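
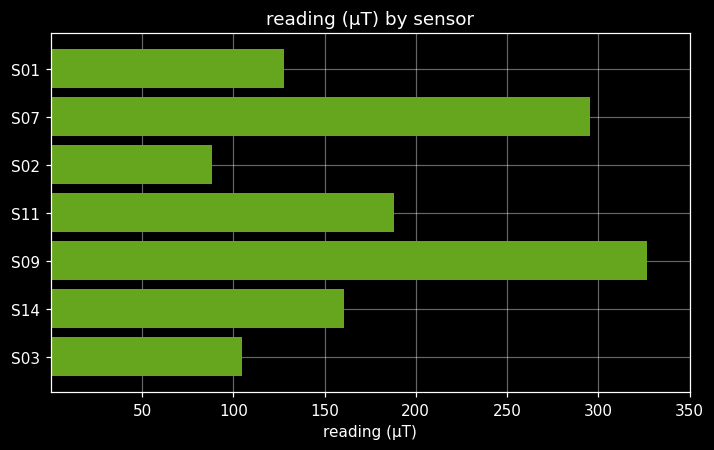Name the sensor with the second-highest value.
S07

Top 3: S09 ≈ 350, S07 ≈ 300, S11 ≈ 200.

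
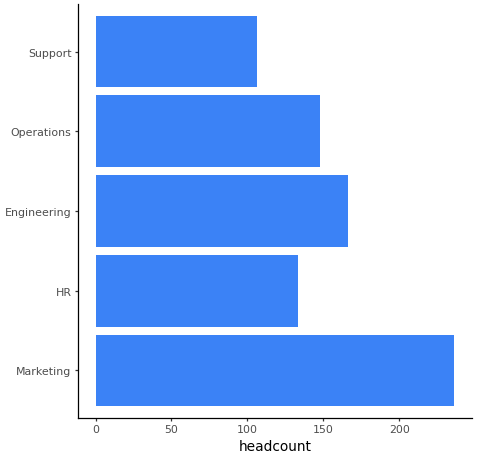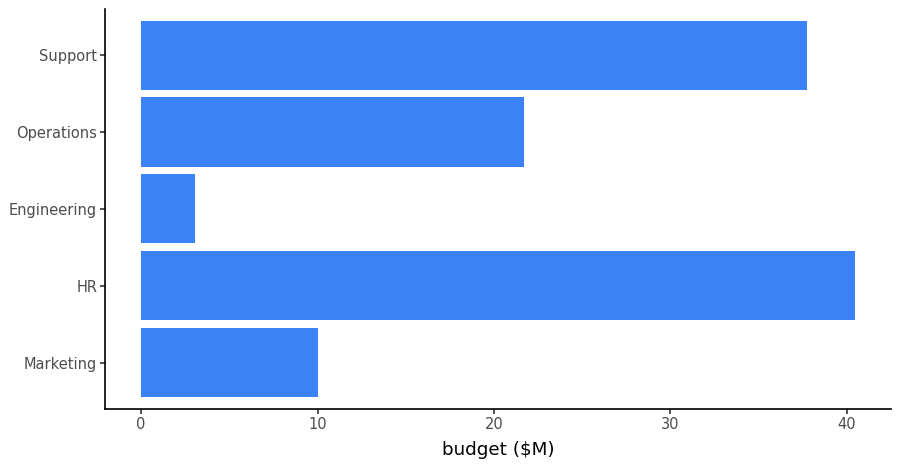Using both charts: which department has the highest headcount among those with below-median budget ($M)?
Chart 2 median budget ($M) ≈ 20; below-median departments: Marketing, Engineering. Among those, Marketing has the highest headcount (≈ 225).

Marketing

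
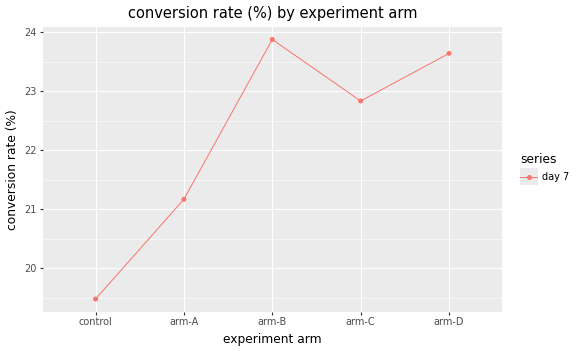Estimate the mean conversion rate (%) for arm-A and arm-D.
(21.0 + 23.5) / 2 ≈ 22.25.

≈ 22.25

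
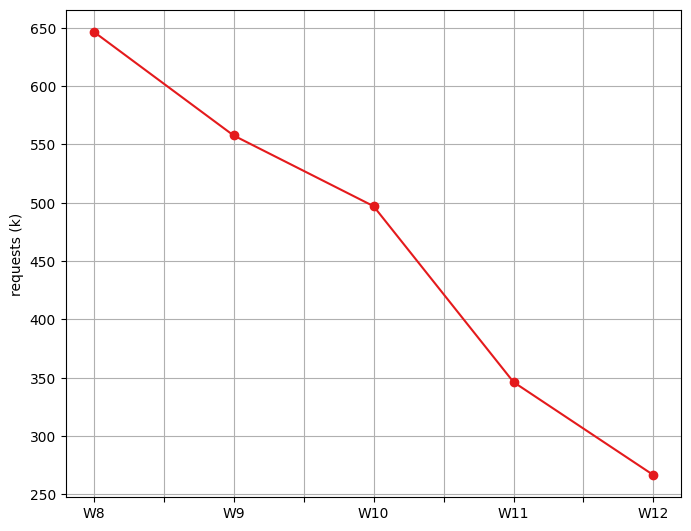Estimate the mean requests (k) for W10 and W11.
(500 + 350) / 2 ≈ 425.

≈ 425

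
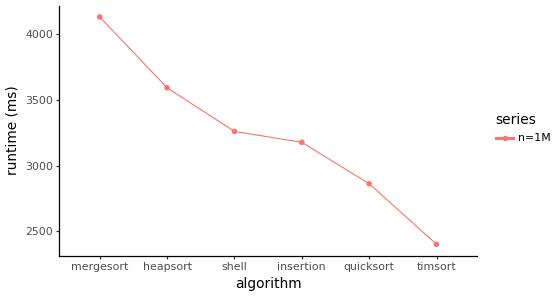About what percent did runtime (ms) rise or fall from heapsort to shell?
heapsort ≈ 3600, shell ≈ 3200; (3200 − 3600) / 3600 ≈ -11.1%.

≈ -11.1%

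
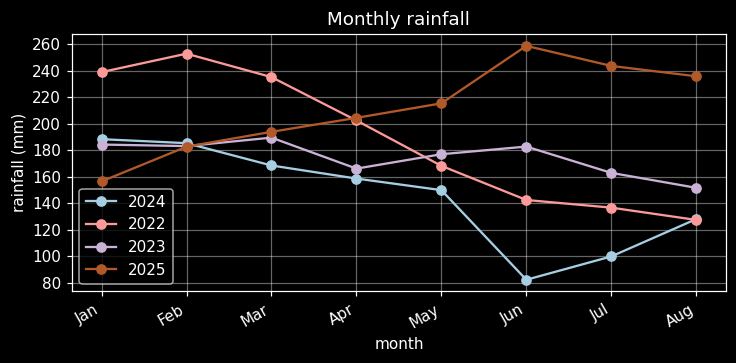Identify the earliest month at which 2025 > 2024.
Feb: 2025 ≈ 180 vs 2024 ≈ 180 (not yet); Mar: 2025 ≈ 200 vs 2024 ≈ 160 (first crossover).

Mar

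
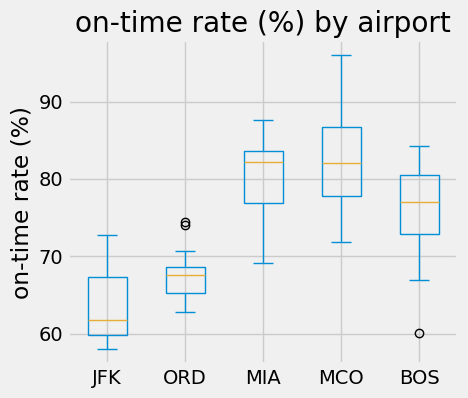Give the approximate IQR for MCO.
Q3 ≈ 86, Q1 ≈ 78; IQR ≈ 8.

≈ 8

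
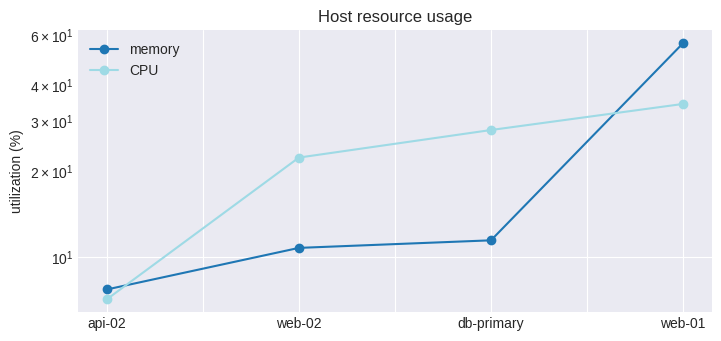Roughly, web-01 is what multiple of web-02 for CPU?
≈ 1.75×

web-01 ≈ 35, web-02 ≈ 20; 35/20 ≈ 1.75.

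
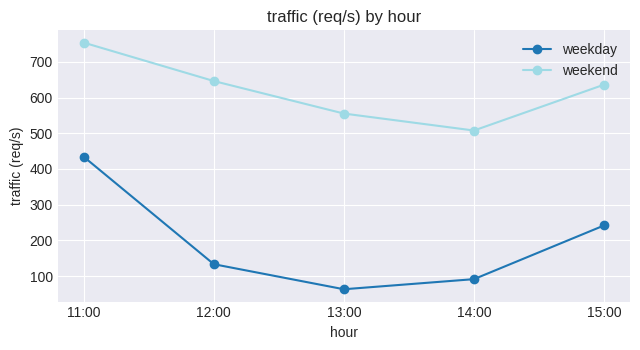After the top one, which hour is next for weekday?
Top 3 for weekday: 11:00 ≈ 400, 15:00 ≈ 200, 12:00 ≈ 100.

15:00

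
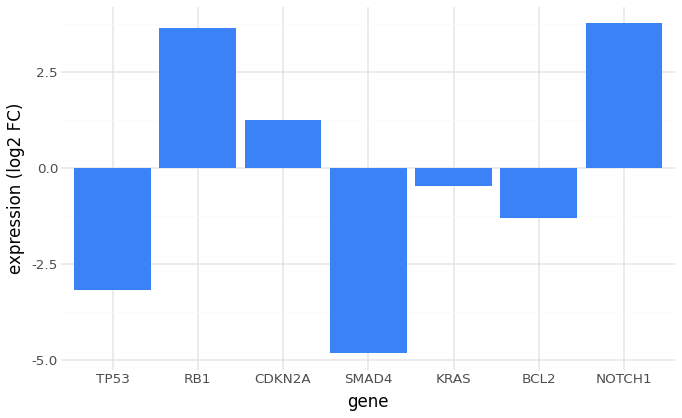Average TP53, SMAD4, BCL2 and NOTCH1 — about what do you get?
(-3 + -5 + -1 + 4) / 4 ≈ -1.

≈ -1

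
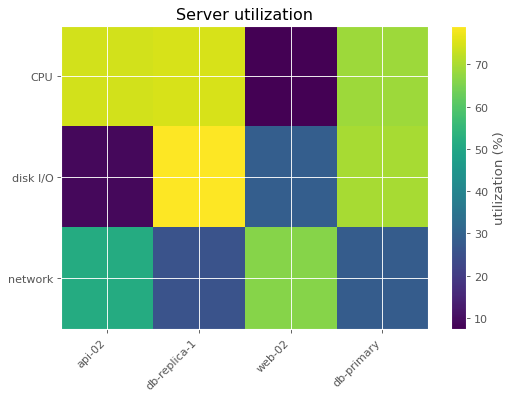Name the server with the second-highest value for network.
api-02

Top 3 for network: web-02 ≈ 70, api-02 ≈ 50, db-primary ≈ 30.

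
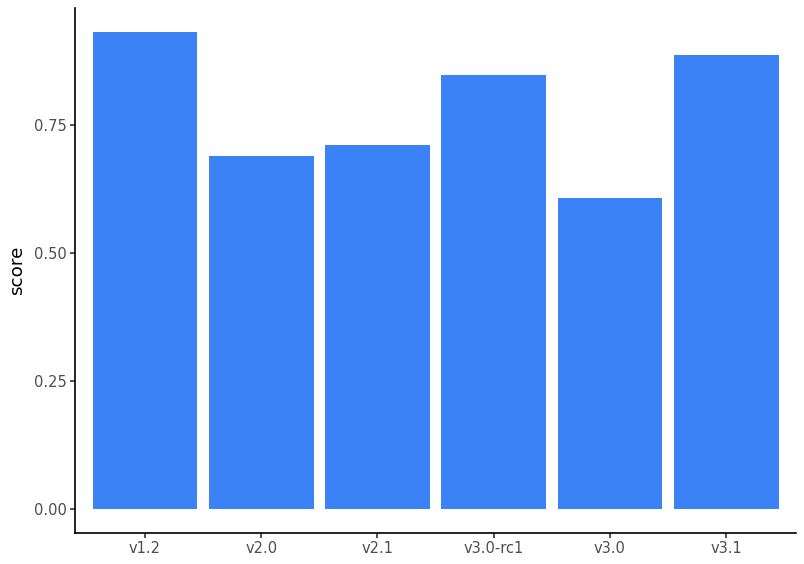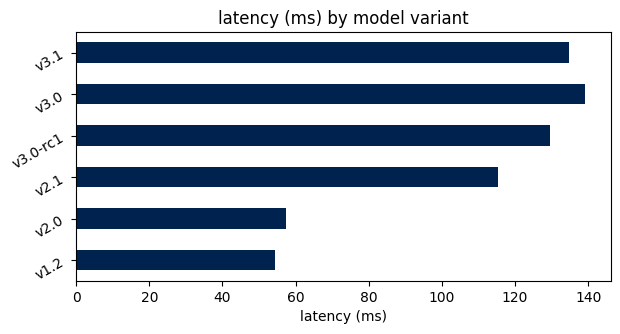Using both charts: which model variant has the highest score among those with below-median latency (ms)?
v1.2

Chart 2 median latency (ms) ≈ 120; below-median model variants: v1.2, v2.0, v2.1. Among those, v1.2 has the highest score (≈ 0.9).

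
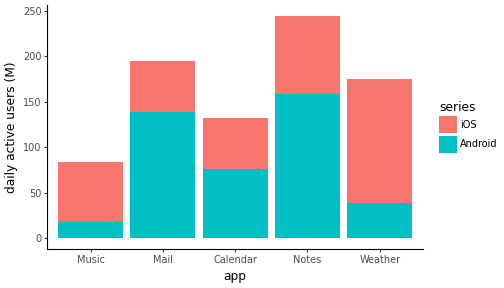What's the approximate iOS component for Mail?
≈ 50

iOS top ≈ 200, bottom ≈ 150; segment ≈ 50.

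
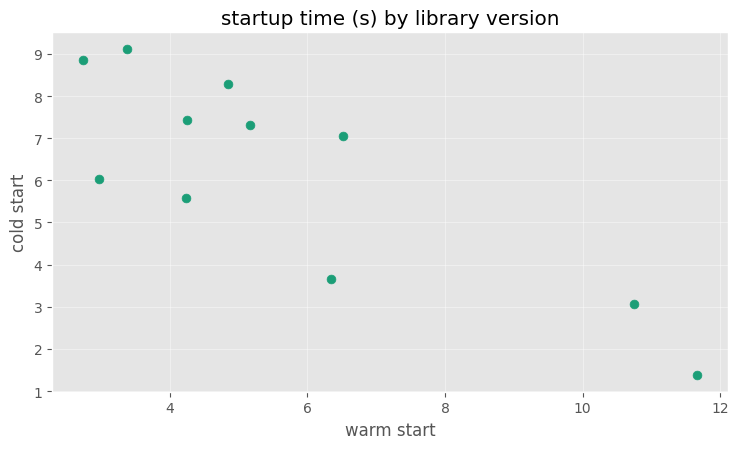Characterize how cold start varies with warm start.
negative, strong

Points are negatively correlated; strong (|r| ≈ 0.8).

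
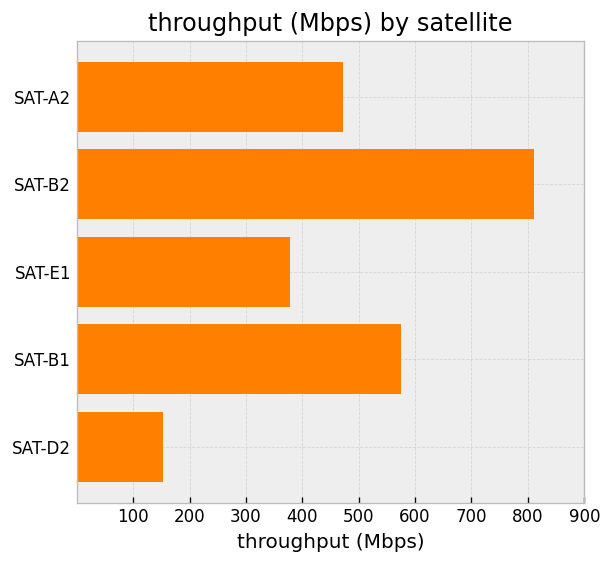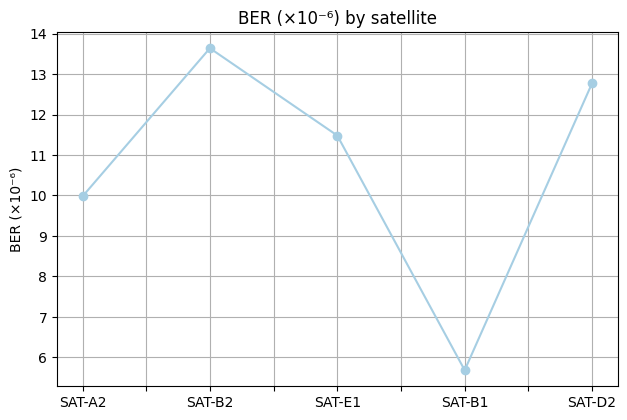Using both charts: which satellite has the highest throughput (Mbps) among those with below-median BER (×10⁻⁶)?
SAT-B1

Chart 2 median BER (×10⁻⁶) ≈ 12; below-median satellites: SAT-A2, SAT-B1. Among those, SAT-B1 has the highest throughput (Mbps) (≈ 600).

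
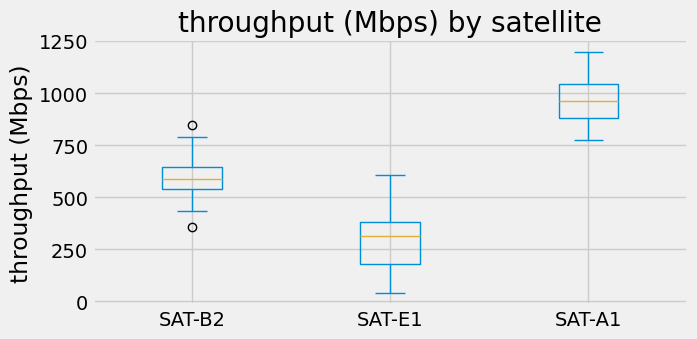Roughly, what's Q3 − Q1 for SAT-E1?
≈ 200

Q3 ≈ 400, Q1 ≈ 200; IQR ≈ 200.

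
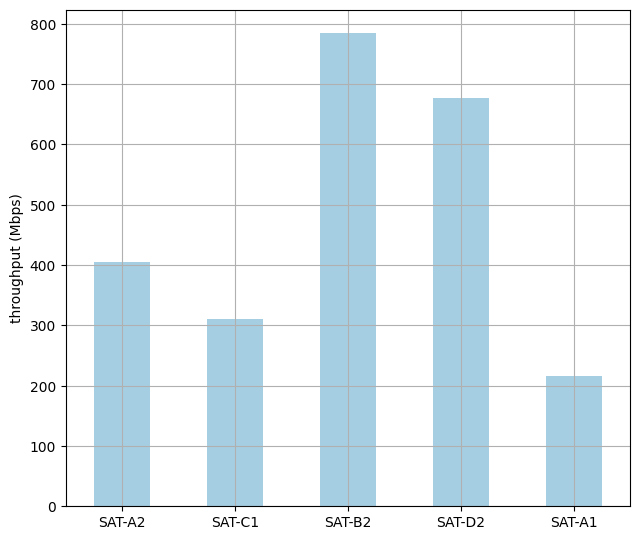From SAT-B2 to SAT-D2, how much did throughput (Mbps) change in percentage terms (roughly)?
≈ -12.5%

SAT-B2 ≈ 800, SAT-D2 ≈ 700; (700 − 800) / 800 ≈ -12.5%.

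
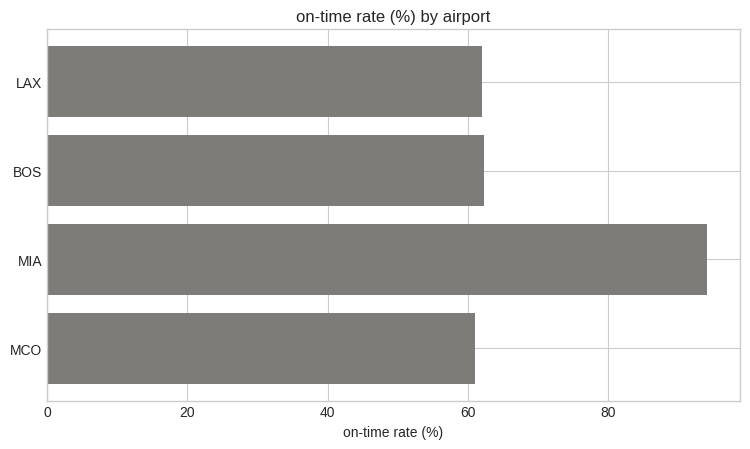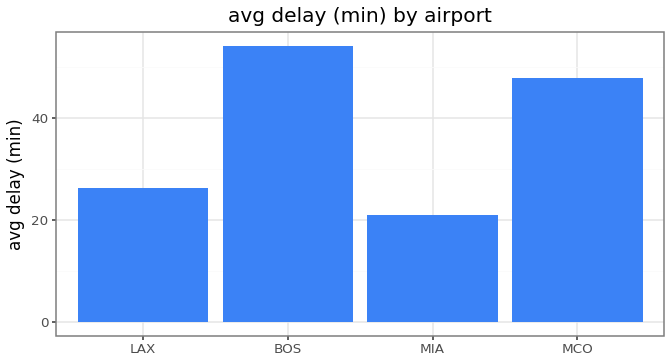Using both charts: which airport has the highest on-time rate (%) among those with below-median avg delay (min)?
Chart 2 median avg delay (min) ≈ 35; below-median airports: LAX, MIA. Among those, MIA has the highest on-time rate (%) (≈ 90).

MIA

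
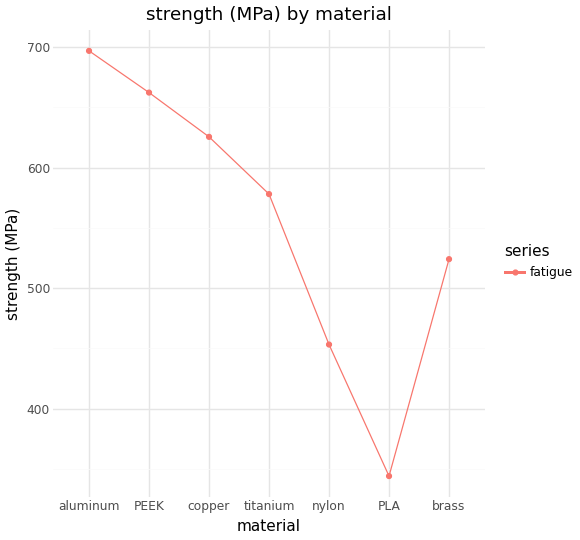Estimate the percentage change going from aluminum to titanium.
aluminum ≈ 700, titanium ≈ 600; (600 − 700) / 700 ≈ -14.3%.

≈ -14.3%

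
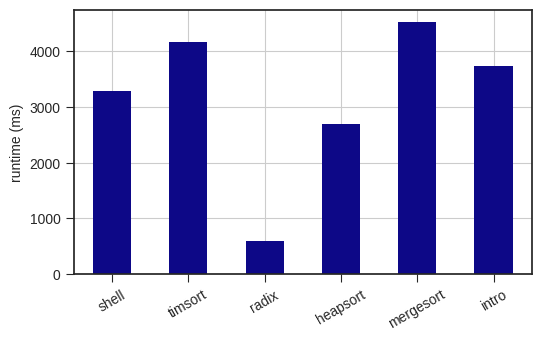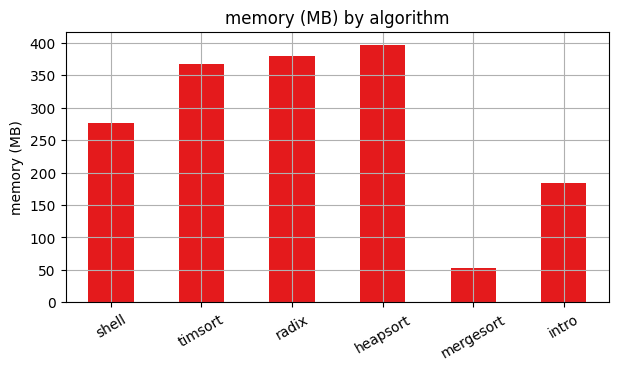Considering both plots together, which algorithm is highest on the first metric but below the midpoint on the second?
Chart 2 median memory (MB) ≈ 300; below-median algorithms: shell, mergesort, intro. Among those, mergesort has the highest runtime (ms) (≈ 4500).

mergesort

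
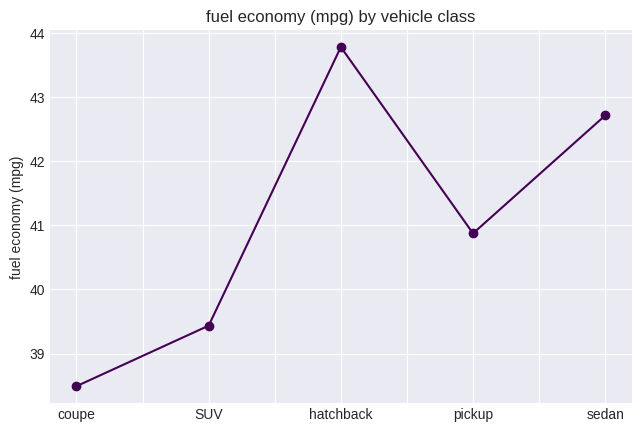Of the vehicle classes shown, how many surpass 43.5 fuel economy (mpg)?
1

Above 43.5: hatchback.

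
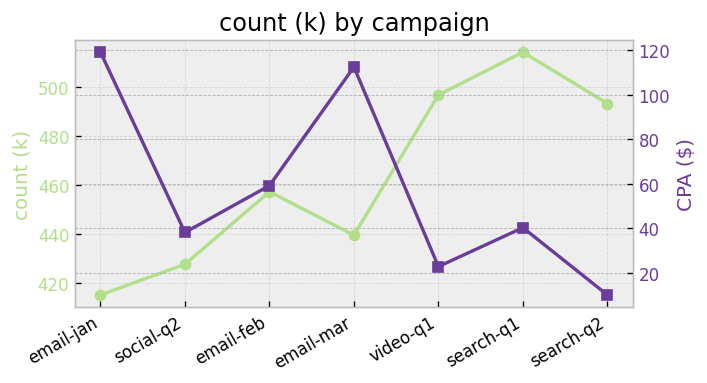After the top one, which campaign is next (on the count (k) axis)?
Top 3 (on the count (k) axis): search-q1 ≈ 510, video-q1 ≈ 500, search-q2 ≈ 490.

video-q1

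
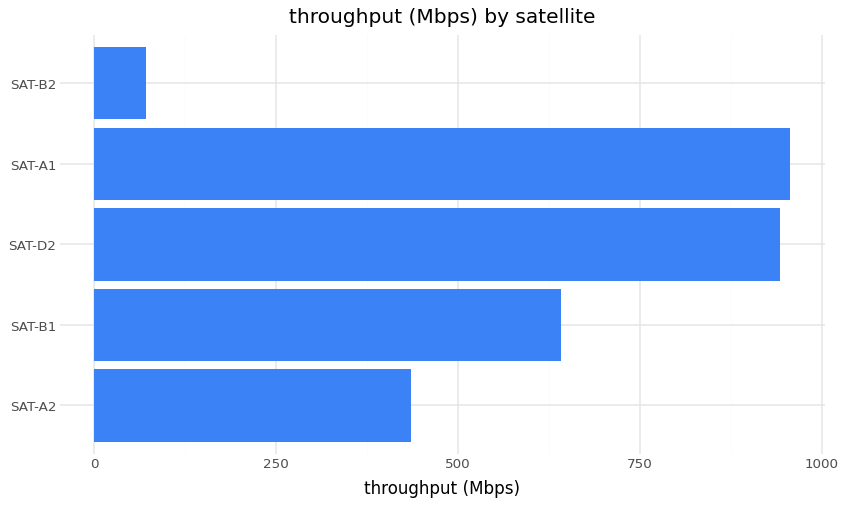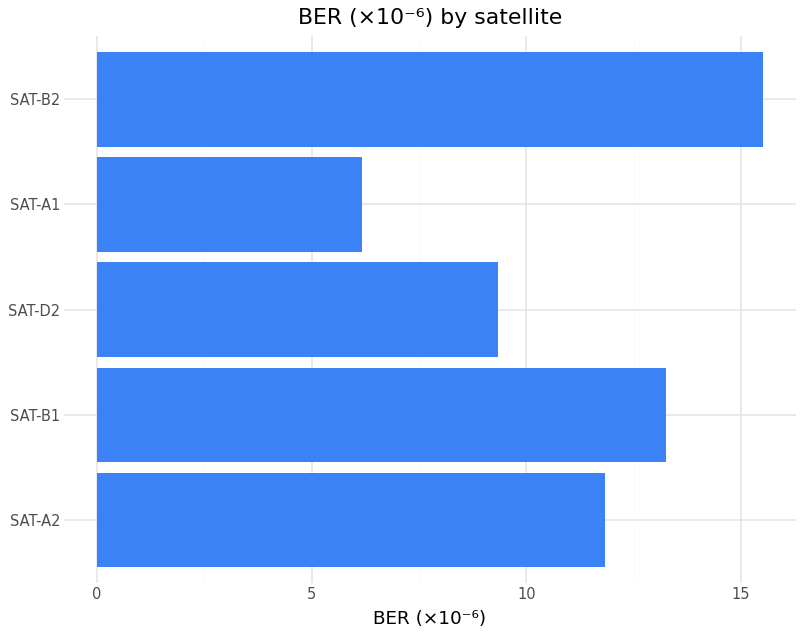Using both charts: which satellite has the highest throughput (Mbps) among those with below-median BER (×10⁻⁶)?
Chart 2 median BER (×10⁻⁶) ≈ 12; below-median satellites: SAT-D2, SAT-A1. Among those, SAT-A1 has the highest throughput (Mbps) (≈ 1000).

SAT-A1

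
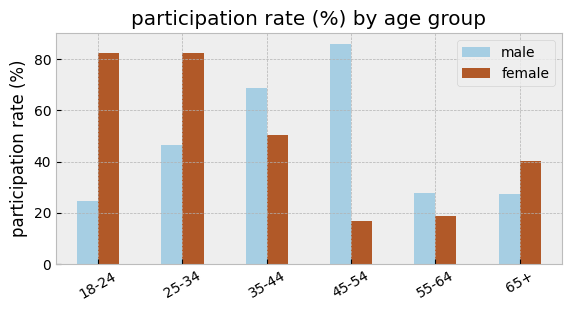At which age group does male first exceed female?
35-44

25-34: male ≈ 50 vs female ≈ 80 (not yet); 35-44: male ≈ 70 vs female ≈ 50 (first crossover).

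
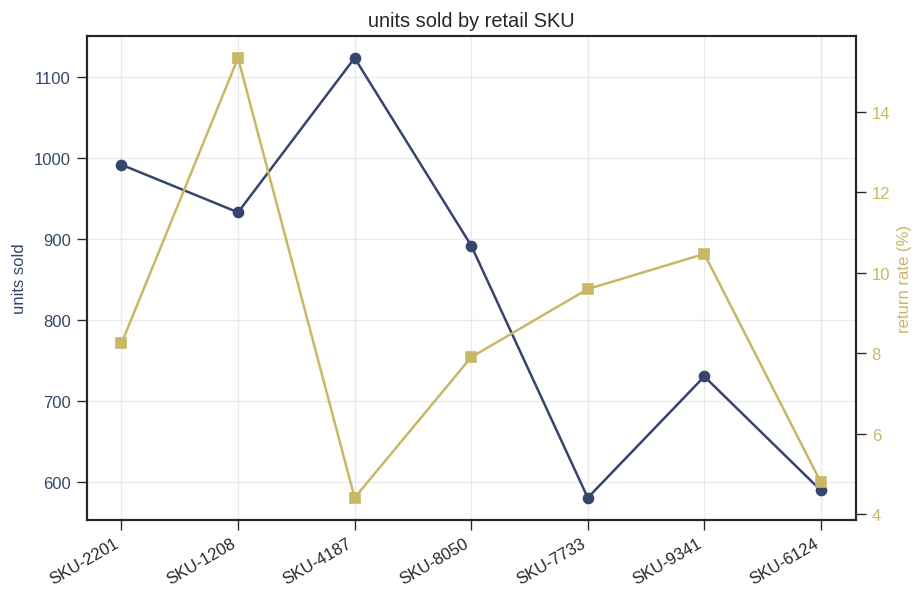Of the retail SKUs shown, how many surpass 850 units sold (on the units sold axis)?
4

Above 850: SKU-2201, SKU-1208, SKU-4187, SKU-8050.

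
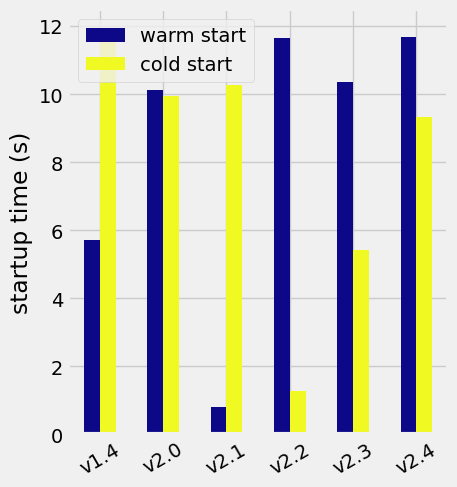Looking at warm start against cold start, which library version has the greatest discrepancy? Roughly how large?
v2.2: warm start ≈ 12, cold start ≈ 1 → gap ≈ 11. Next-largest (v2.1) is only ≈ 9.

v2.2, ≈ 11 s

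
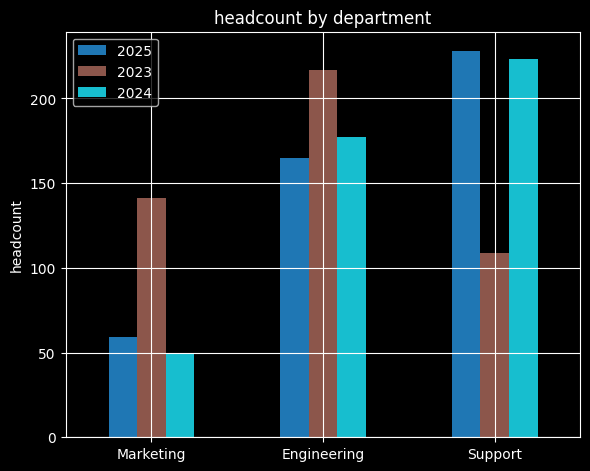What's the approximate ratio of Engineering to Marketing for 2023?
≈ 1.57×

Engineering ≈ 220, Marketing ≈ 140; 220/140 ≈ 1.57.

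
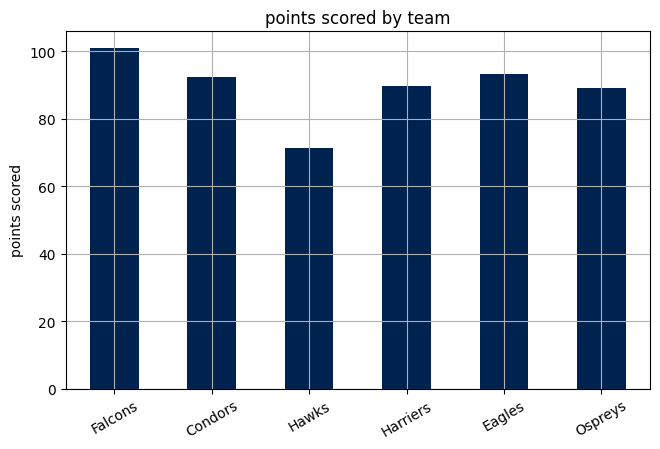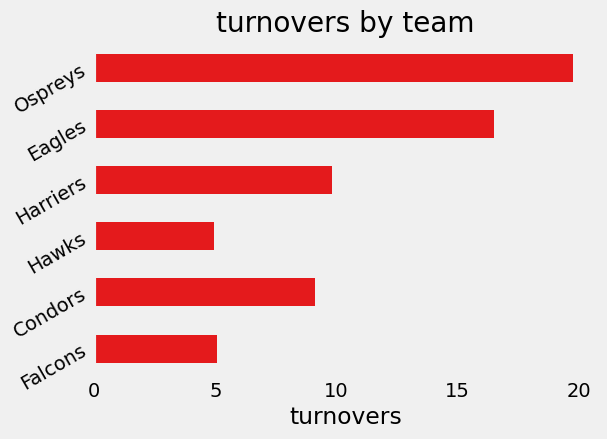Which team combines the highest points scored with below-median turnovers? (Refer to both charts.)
Falcons

Chart 2 median turnovers ≈ 10; below-median teams: Falcons, Condors, Hawks. Among those, Falcons has the highest points scored (≈ 100).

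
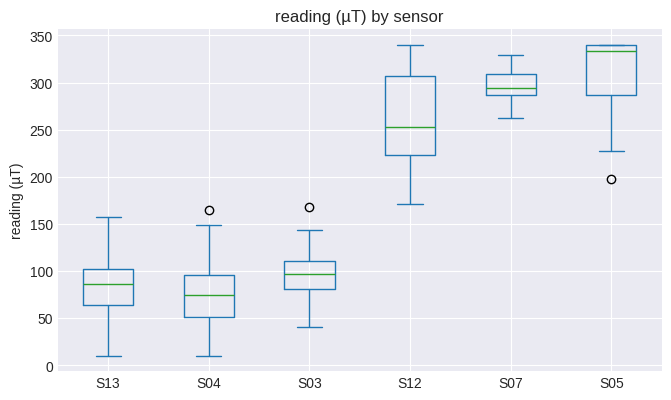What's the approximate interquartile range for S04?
≈ 50

Q3 ≈ 100, Q1 ≈ 50; IQR ≈ 50.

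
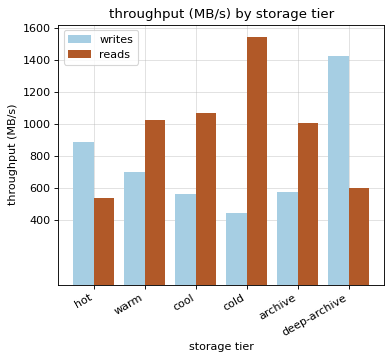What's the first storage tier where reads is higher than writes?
warm

hot: reads ≈ 600 vs writes ≈ 800 (not yet); warm: reads ≈ 1000 vs writes ≈ 800 (first crossover).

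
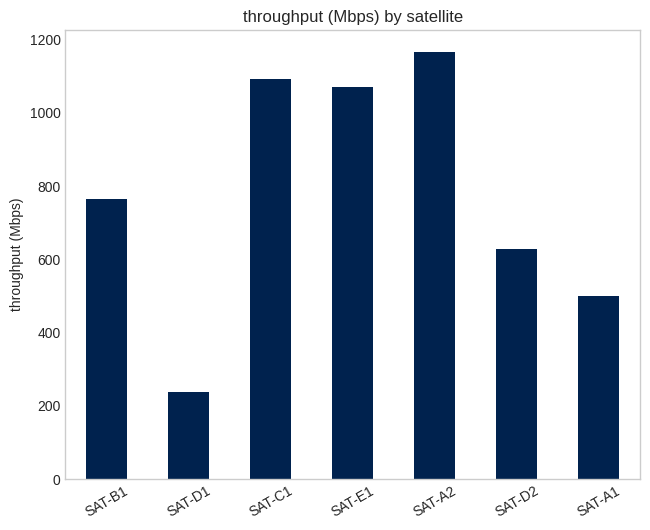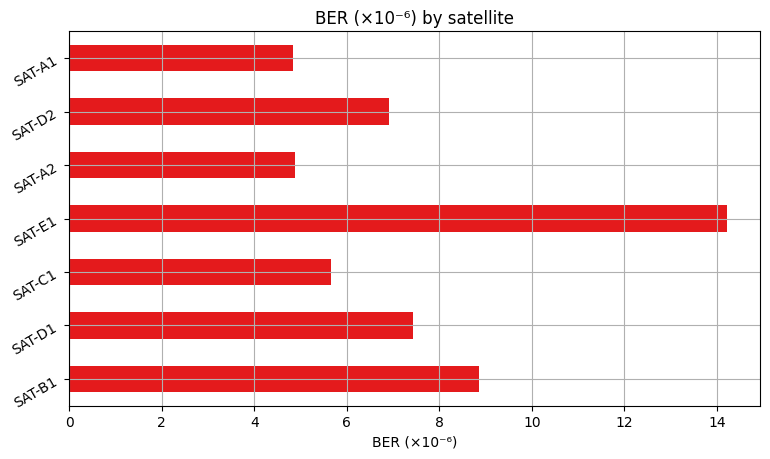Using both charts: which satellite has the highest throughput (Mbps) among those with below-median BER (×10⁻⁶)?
SAT-A2

Chart 2 median BER (×10⁻⁶) ≈ 6; below-median satellites: SAT-C1, SAT-A2, SAT-A1. Among those, SAT-A2 has the highest throughput (Mbps) (≈ 1200).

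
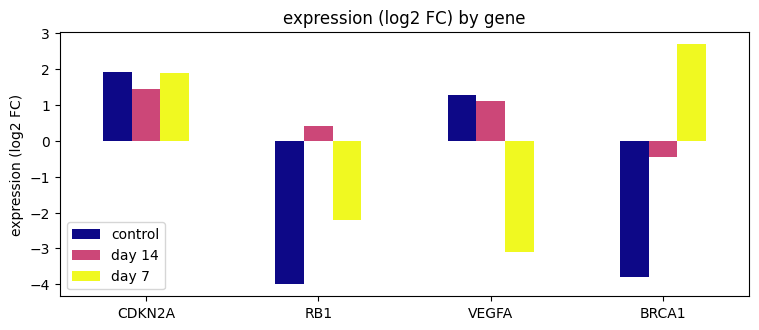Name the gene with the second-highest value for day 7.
Top 3 for day 7: BRCA1 ≈ 3, CDKN2A ≈ 2, RB1 ≈ -2.

CDKN2A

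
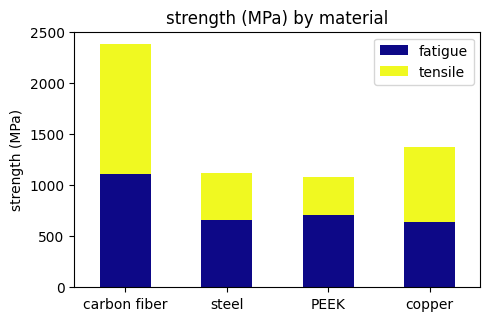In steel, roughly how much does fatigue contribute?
≈ 600

fatigue top ≈ 600, bottom ≈ 0; segment ≈ 600.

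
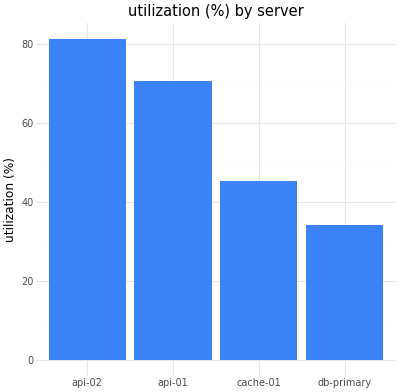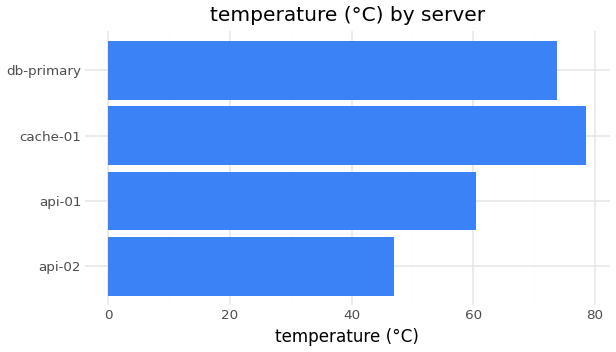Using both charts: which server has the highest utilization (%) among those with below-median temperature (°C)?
Chart 2 median temperature (°C) ≈ 70; below-median servers: api-02, api-01. Among those, api-02 has the highest utilization (%) (≈ 80).

api-02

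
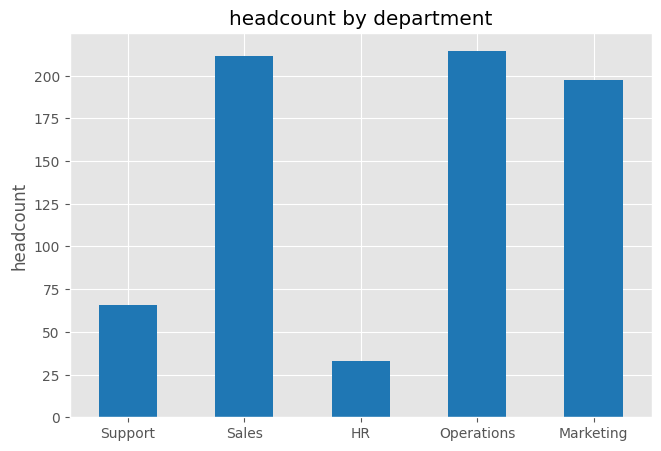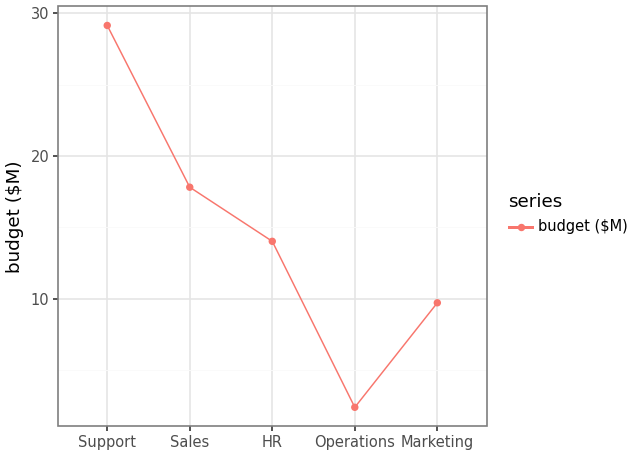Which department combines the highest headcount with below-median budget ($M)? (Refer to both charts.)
Operations

Chart 2 median budget ($M) ≈ 15; below-median departments: Operations, Marketing. Among those, Operations has the highest headcount (≈ 220).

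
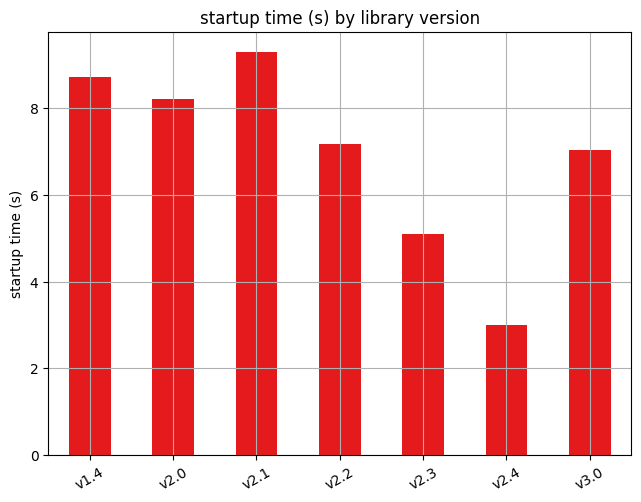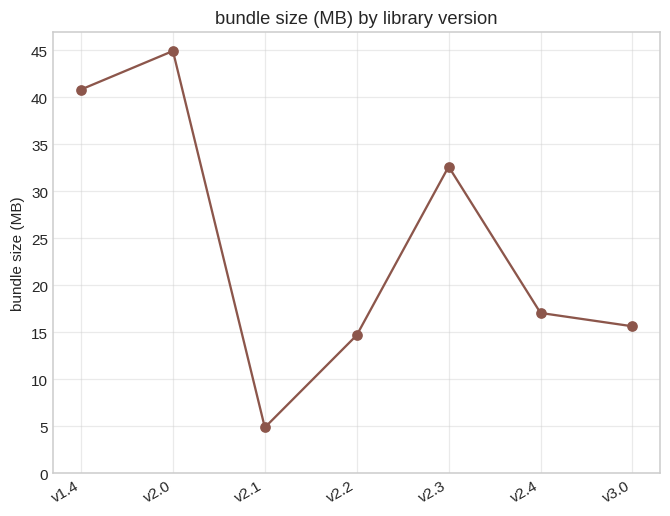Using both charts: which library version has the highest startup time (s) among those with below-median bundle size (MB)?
v2.1

Chart 2 median bundle size (MB) ≈ 15; below-median library versions: v2.1, v2.2, v3.0. Among those, v2.1 has the highest startup time (s) (≈ 9).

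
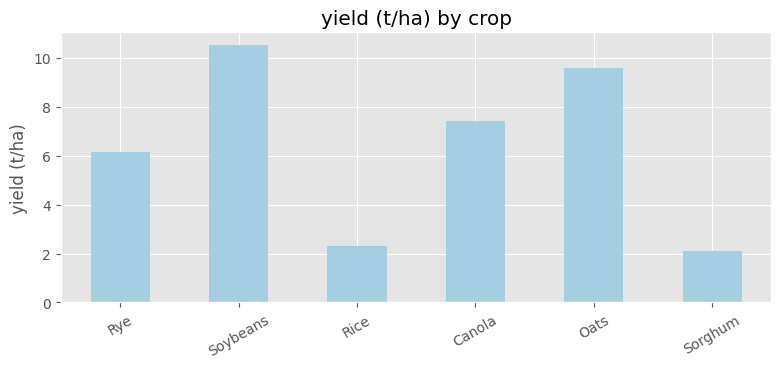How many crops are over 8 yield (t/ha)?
Above 8: Soybeans, Oats.

2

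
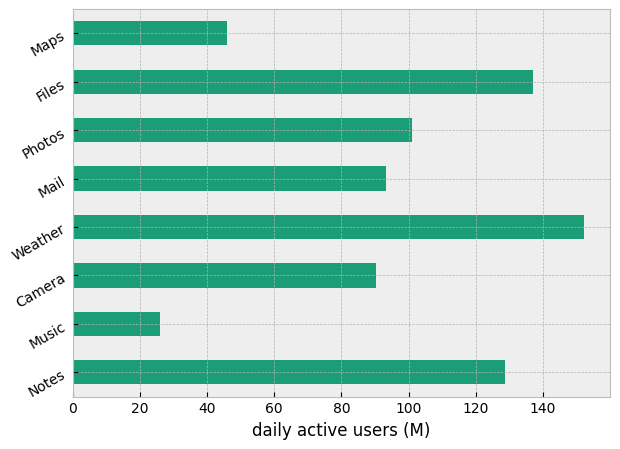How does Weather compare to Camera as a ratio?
≈ 1.6×

Weather ≈ 160, Camera ≈ 100; 160/100 ≈ 1.6.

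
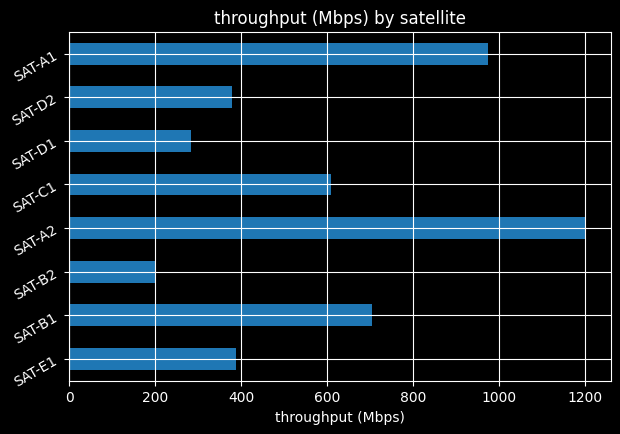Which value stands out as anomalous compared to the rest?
SAT-A2

SAT-A2 ≈ 1200; the rest sit between ≈ 200 and ≈ 1000.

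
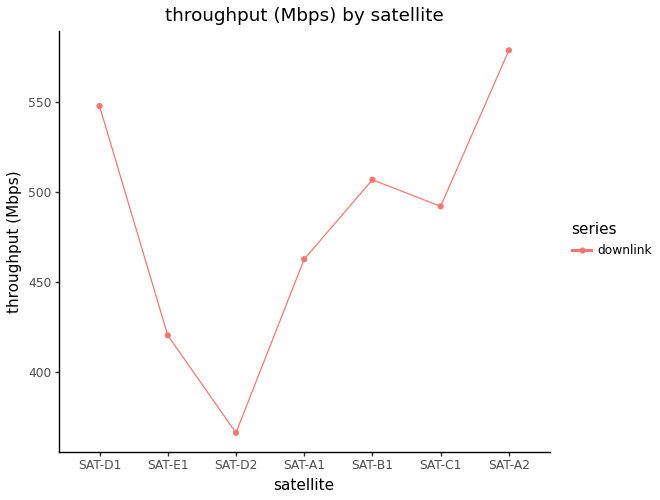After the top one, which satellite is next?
SAT-D1

Top 3: SAT-A2 ≈ 580, SAT-D1 ≈ 540, SAT-B1 ≈ 500.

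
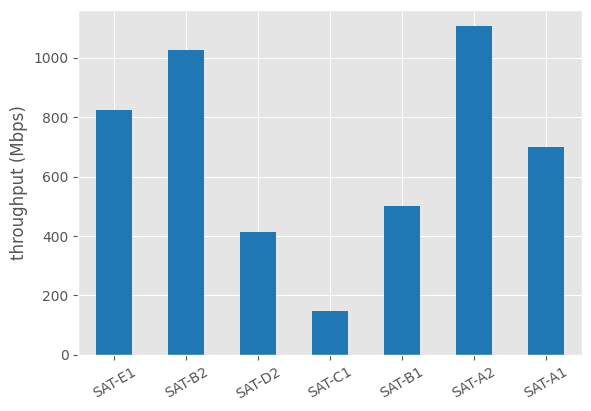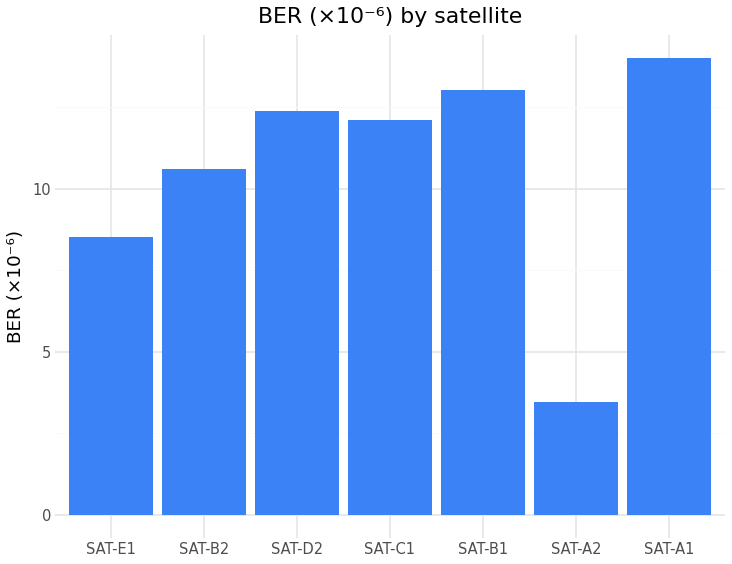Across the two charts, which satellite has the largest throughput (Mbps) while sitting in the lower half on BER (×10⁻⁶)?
SAT-A2

Chart 2 median BER (×10⁻⁶) ≈ 12; below-median satellites: SAT-E1, SAT-B2, SAT-A2. Among those, SAT-A2 has the highest throughput (Mbps) (≈ 1200).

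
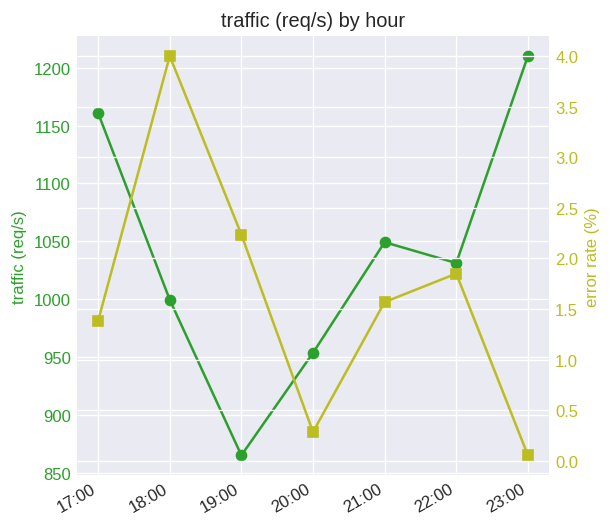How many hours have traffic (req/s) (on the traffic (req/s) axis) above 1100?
Above 1100: 17:00, 23:00.

2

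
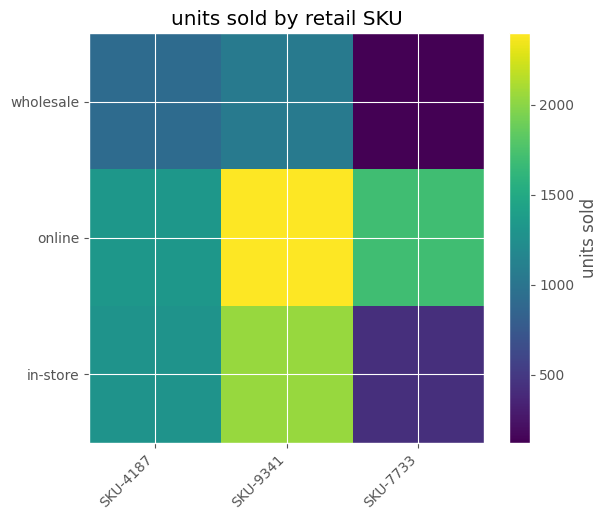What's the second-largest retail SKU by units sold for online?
SKU-7733

Top 3 for online: SKU-9341 ≈ 2400, SKU-7733 ≈ 1600, SKU-4187 ≈ 1400.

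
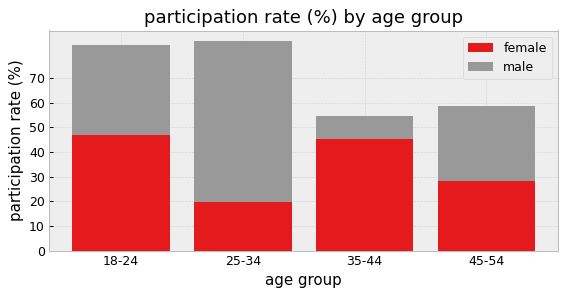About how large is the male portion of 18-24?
≈ 30

male top ≈ 80, bottom ≈ 50; segment ≈ 30.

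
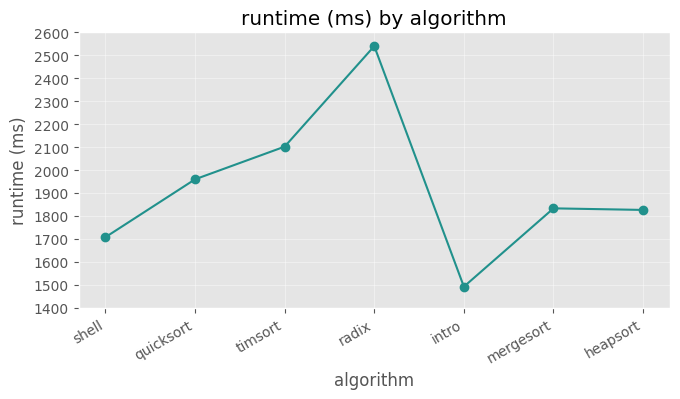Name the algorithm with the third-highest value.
quicksort

Top 4: radix ≈ 2500, timsort ≈ 2100, quicksort ≈ 2000, mergesort ≈ 1800.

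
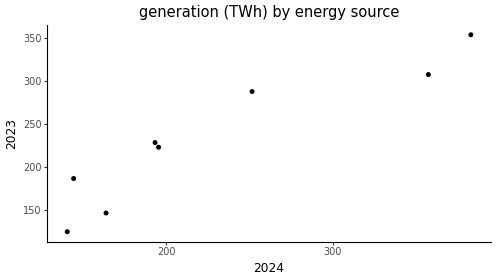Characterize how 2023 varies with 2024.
positive, strong

Points are positively correlated; strong (|r| ≈ 0.9).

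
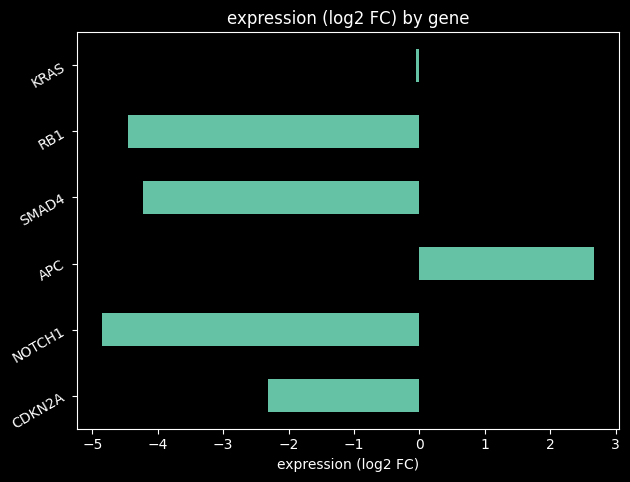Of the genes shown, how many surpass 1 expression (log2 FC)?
Above 1: APC.

1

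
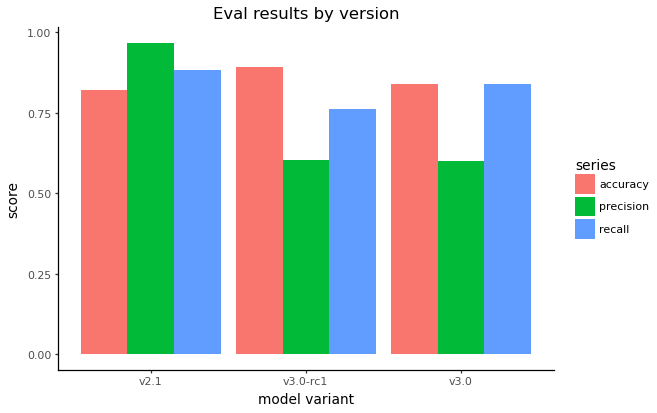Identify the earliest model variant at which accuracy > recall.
v2.1: accuracy ≈ 0.8 vs recall ≈ 0.9 (not yet); v3.0-rc1: accuracy ≈ 0.9 vs recall ≈ 0.8 (first crossover).

v3.0-rc1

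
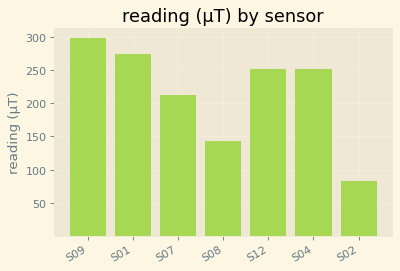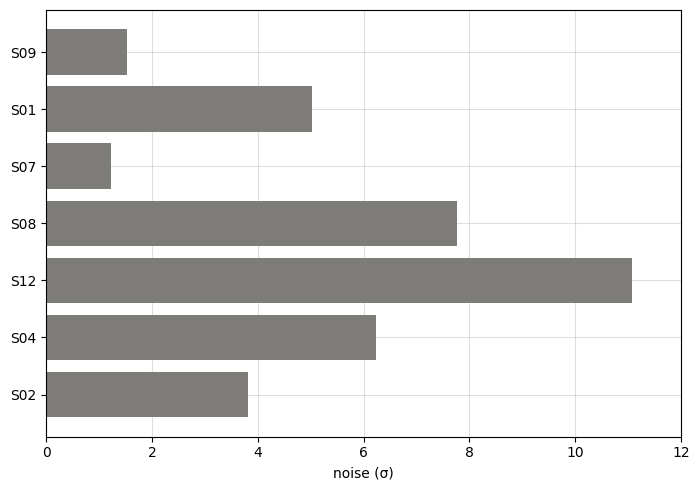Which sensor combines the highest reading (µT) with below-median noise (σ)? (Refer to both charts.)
Chart 2 median noise (σ) ≈ 6; below-median sensors: S09, S07, S02. Among those, S09 has the highest reading (µT) (≈ 300).

S09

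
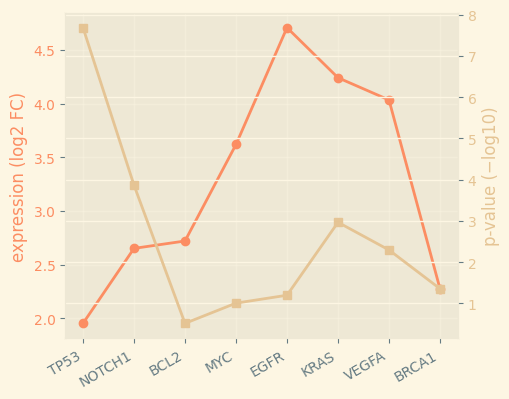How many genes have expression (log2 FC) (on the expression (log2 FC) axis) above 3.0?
4

Above 3.0: MYC, EGFR, KRAS, VEGFA.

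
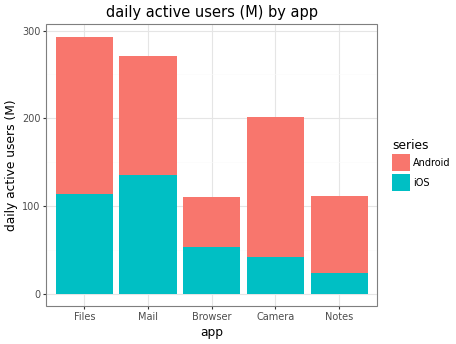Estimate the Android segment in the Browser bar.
Android top ≈ 100, bottom ≈ 50; segment ≈ 50.

≈ 50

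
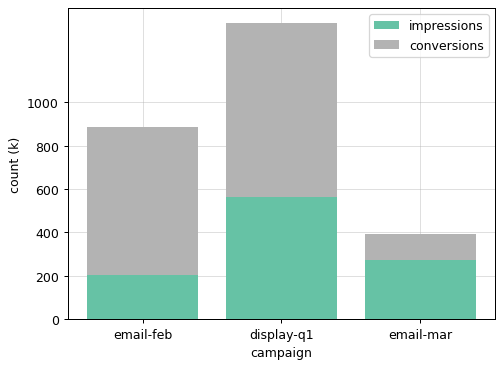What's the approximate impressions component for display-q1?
≈ 600

impressions top ≈ 600, bottom ≈ 0; segment ≈ 600.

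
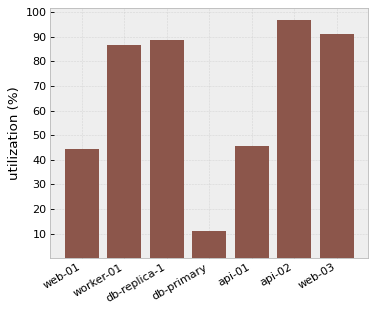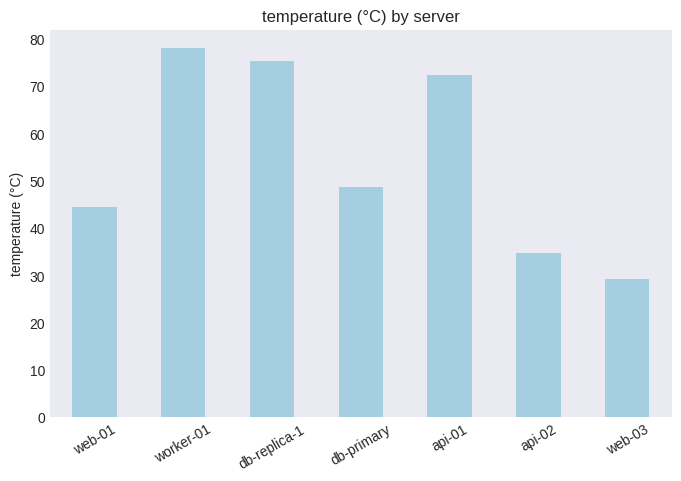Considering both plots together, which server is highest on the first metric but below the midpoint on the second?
Chart 2 median temperature (°C) ≈ 50; below-median servers: web-01, api-02, web-03. Among those, api-02 has the highest utilization (%) (≈ 100).

api-02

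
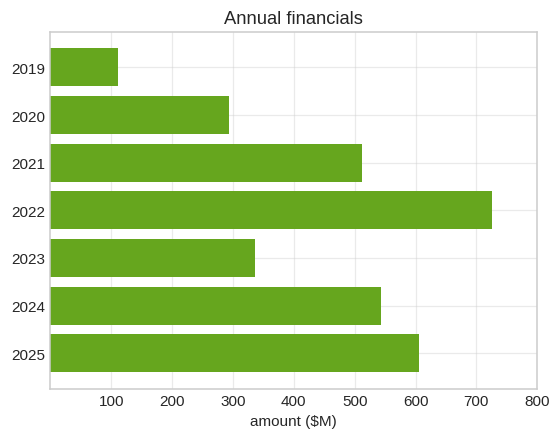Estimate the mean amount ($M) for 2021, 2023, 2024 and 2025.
(500 + 300 + 500 + 600) / 4 ≈ 475.

≈ 475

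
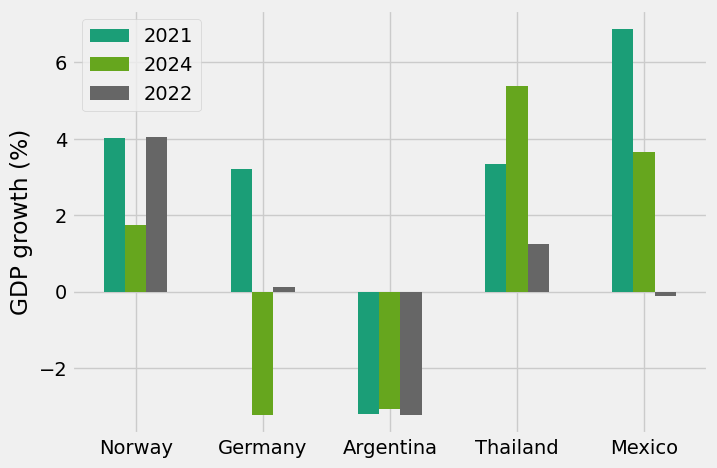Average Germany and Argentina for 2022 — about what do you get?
≈ -2

(0 + -3) / 2 ≈ -2.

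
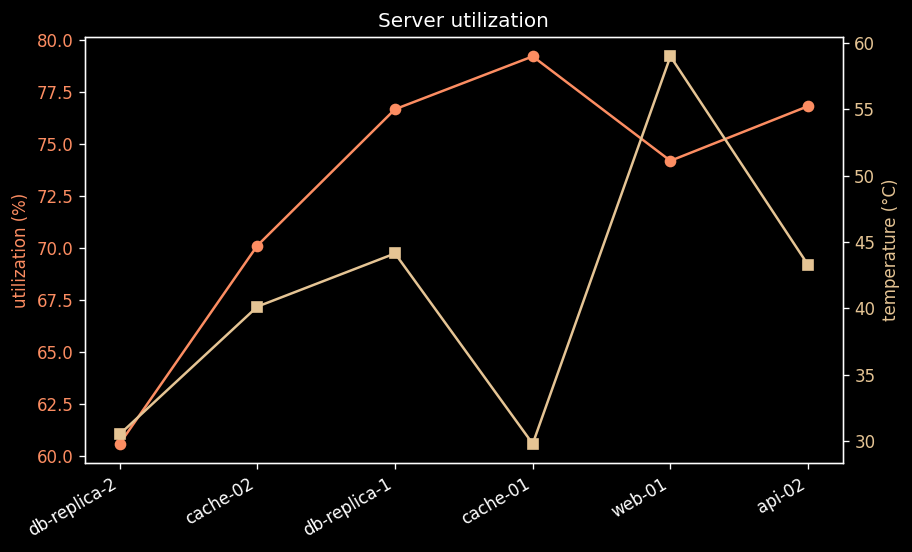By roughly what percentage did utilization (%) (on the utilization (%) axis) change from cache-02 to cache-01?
≈ +14.3%

cache-02 ≈ 70, cache-01 ≈ 80; (80 − 70) / 70 ≈ +14.3%.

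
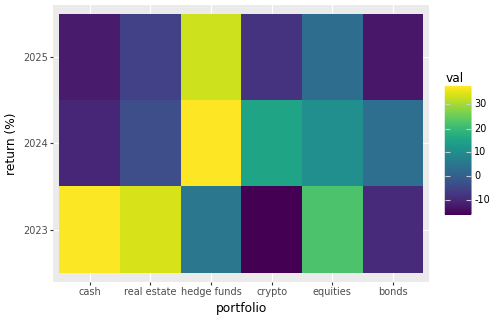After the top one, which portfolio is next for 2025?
equities

Top 3 for 2025: hedge funds ≈ 35, equities ≈ 5, real estate ≈ -5.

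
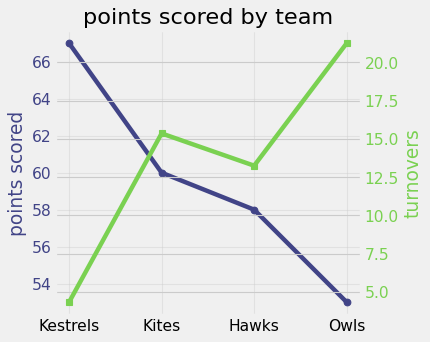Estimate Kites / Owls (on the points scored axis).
Kites ≈ 60, Owls ≈ 52; 60/52 ≈ 1.15.

≈ 1.15×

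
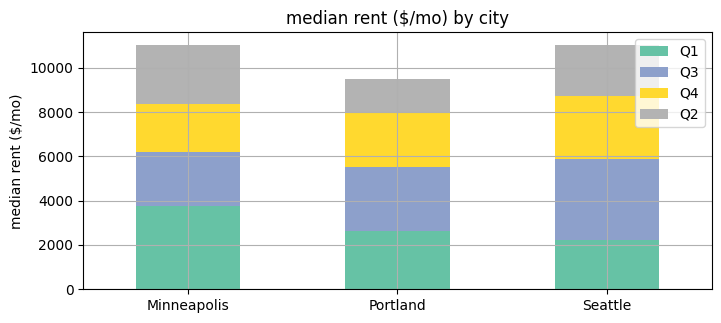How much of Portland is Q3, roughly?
Q3 top ≈ 6000, bottom ≈ 3000; segment ≈ 3000.

≈ 3000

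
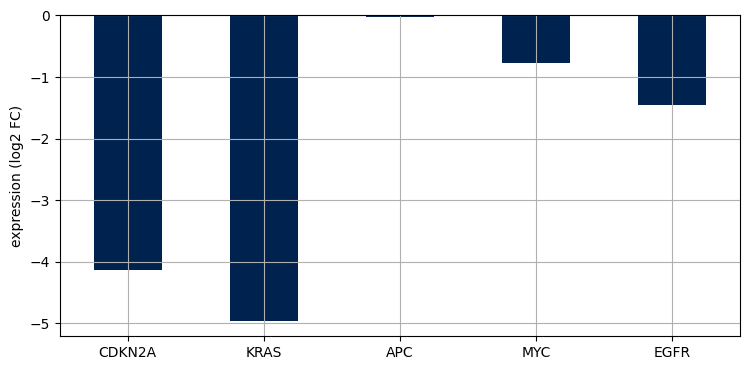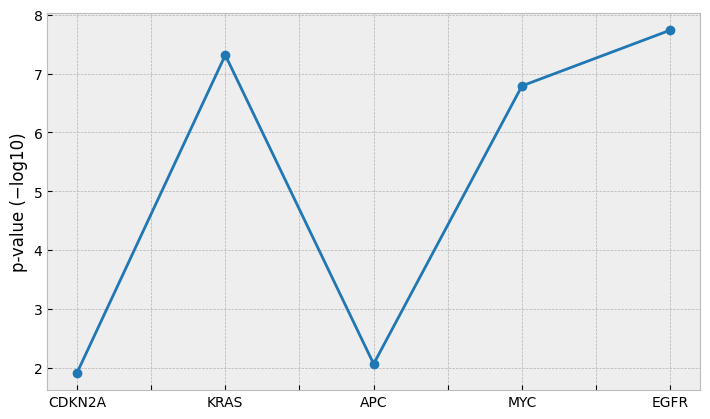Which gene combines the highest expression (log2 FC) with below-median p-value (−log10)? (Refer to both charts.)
Chart 2 median p-value (−log10) ≈ 7; below-median genes: CDKN2A, APC. Among those, APC has the highest expression (log2 FC) (≈ 0).

APC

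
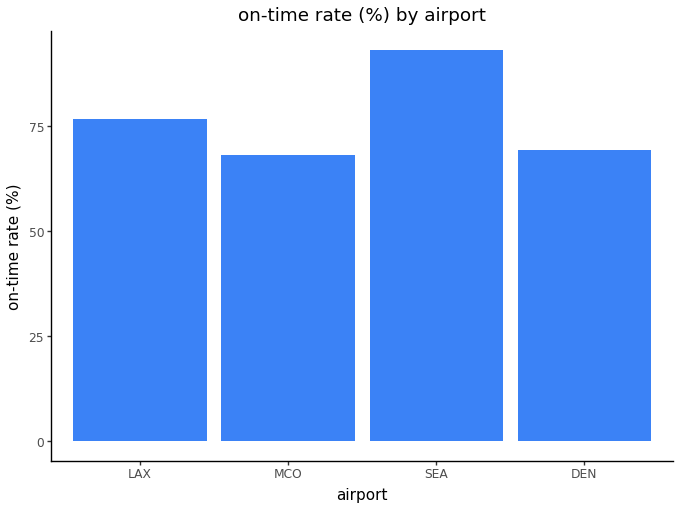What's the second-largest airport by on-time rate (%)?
Top 3: SEA ≈ 90, LAX ≈ 80, DEN ≈ 70.

LAX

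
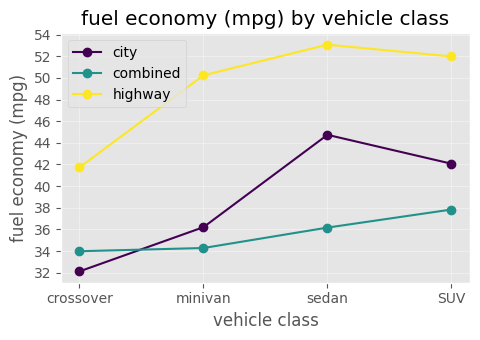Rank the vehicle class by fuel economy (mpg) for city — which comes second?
Top 3 for city: sedan ≈ 44, SUV ≈ 42, minivan ≈ 36.

SUV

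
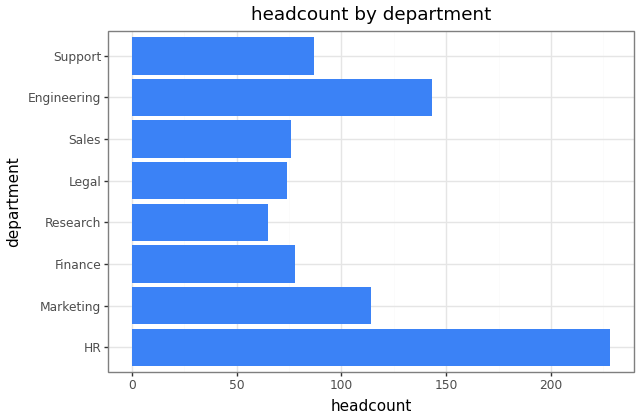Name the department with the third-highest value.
Top 4: HR ≈ 220, Engineering ≈ 140, Marketing ≈ 120, Support ≈ 80.

Marketing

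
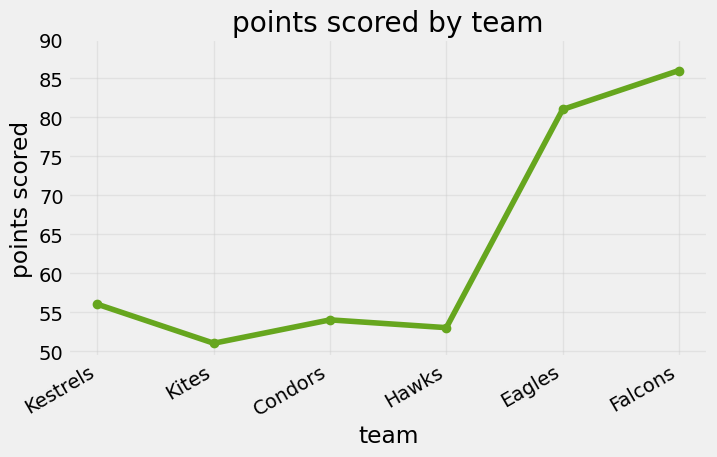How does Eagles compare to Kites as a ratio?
Eagles ≈ 80, Kites ≈ 50; 80/50 ≈ 1.6.

≈ 1.6×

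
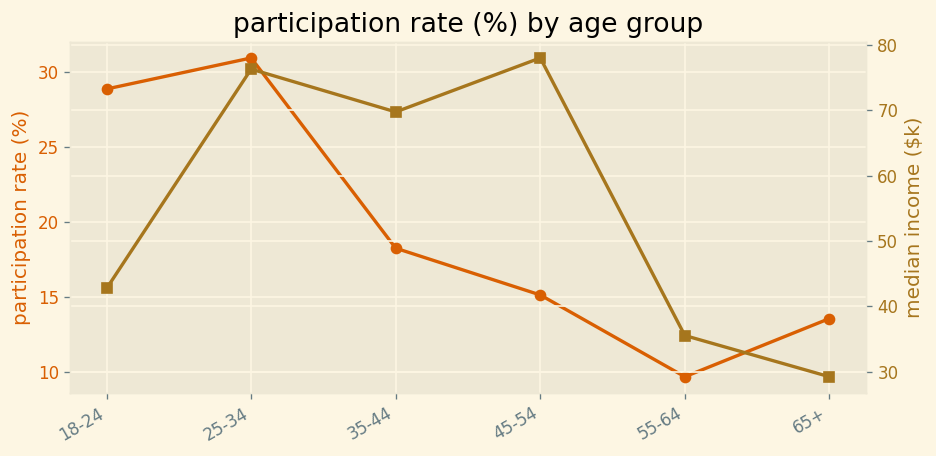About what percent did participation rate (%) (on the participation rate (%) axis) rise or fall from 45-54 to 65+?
45-54 ≈ 16, 65+ ≈ 14; (14 − 16) / 16 ≈ -12.5%.

≈ -12.5%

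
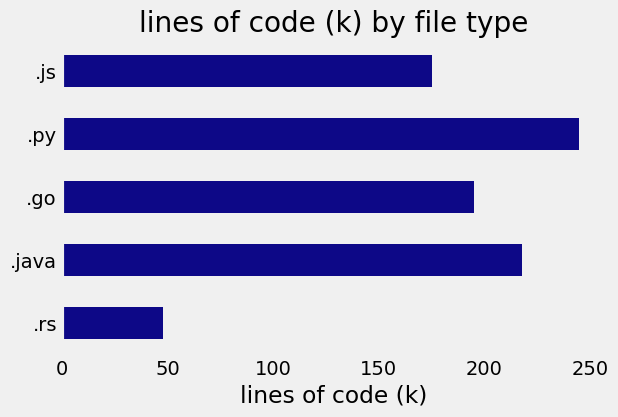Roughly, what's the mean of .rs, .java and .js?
≈ 150

(50 + 225 + 175) / 3 ≈ 150.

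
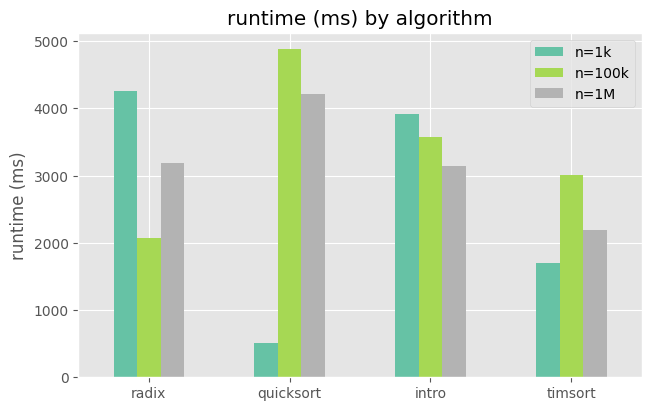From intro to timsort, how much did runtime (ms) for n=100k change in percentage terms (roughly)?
≈ -14.3%

intro ≈ 3500, timsort ≈ 3000; (3000 − 3500) / 3500 ≈ -14.3%.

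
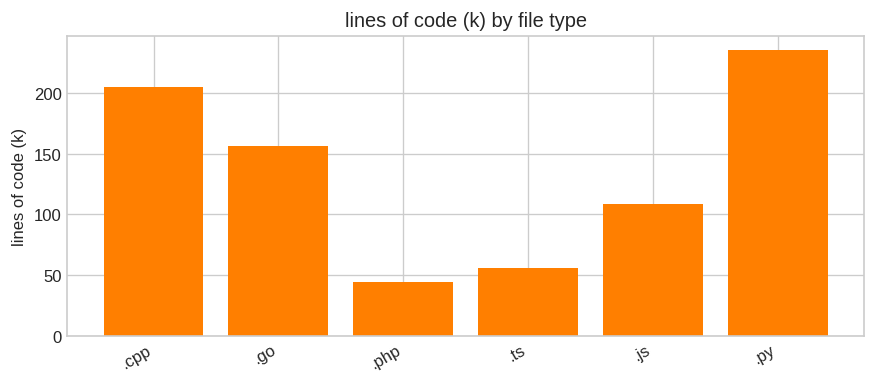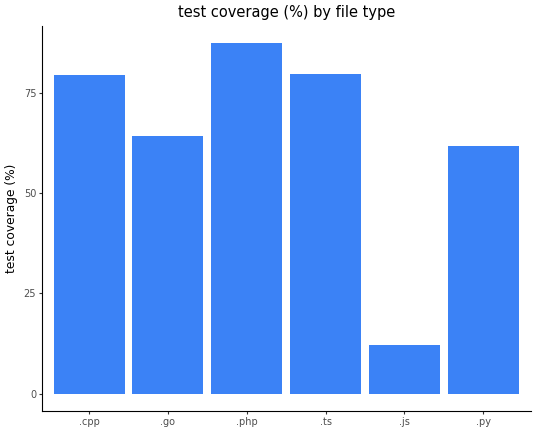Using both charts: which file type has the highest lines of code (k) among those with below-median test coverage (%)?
Chart 2 median test coverage (%) ≈ 70; below-median file types: .go, .js, .py. Among those, .py has the highest lines of code (k) (≈ 225).

.py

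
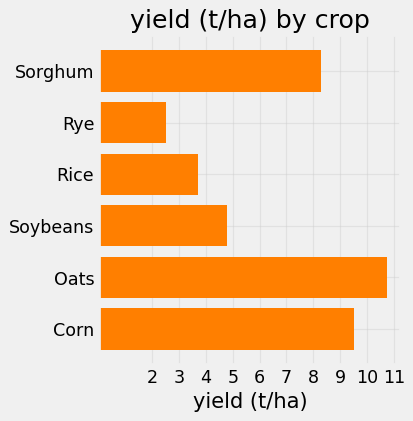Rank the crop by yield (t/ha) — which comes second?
Corn

Top 3: Oats ≈ 11, Corn ≈ 10, Sorghum ≈ 8.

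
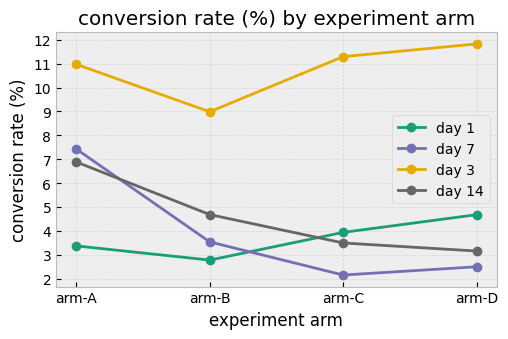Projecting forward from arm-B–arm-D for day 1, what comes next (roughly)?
≈ 6

Last three: 3, 4, 5 → slope ≈ 1/step → next ≈ 6.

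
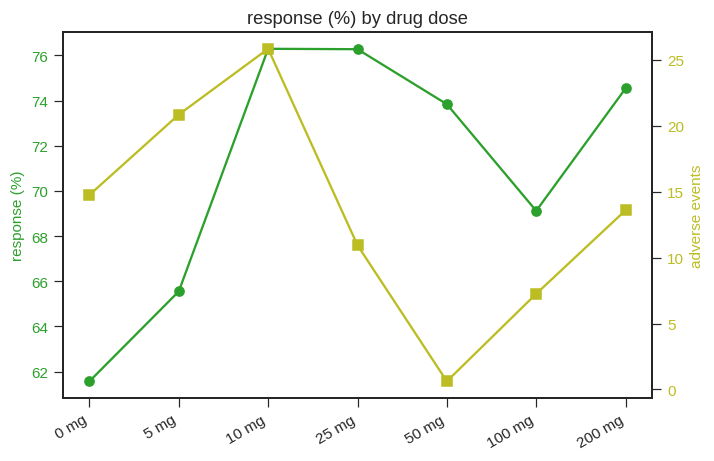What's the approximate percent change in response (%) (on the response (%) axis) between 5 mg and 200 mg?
5 mg ≈ 66, 200 mg ≈ 74; (74 − 66) / 66 ≈ +12.1%.

≈ +12.1%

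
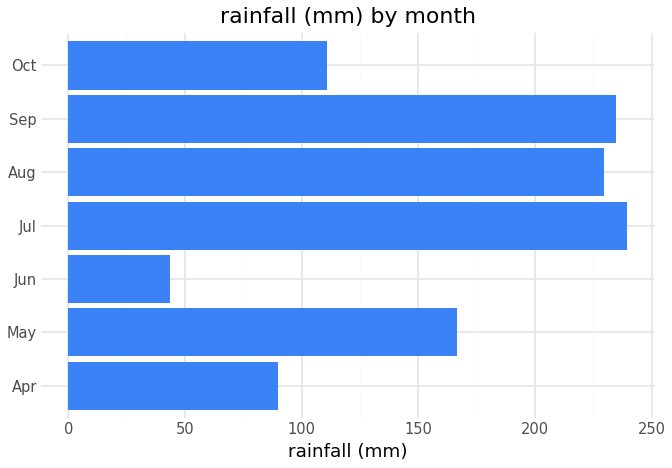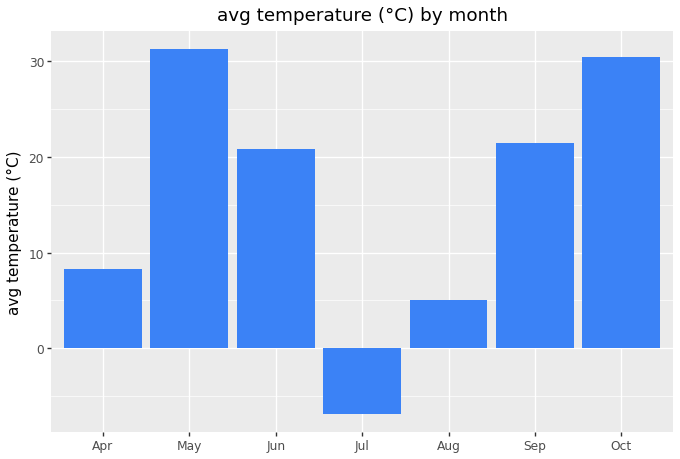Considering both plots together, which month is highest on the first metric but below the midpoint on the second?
Chart 2 median avg temperature (°C) ≈ 20; below-median months: Apr, Jul, Aug. Among those, Jul has the highest rainfall (mm) (≈ 250).

Jul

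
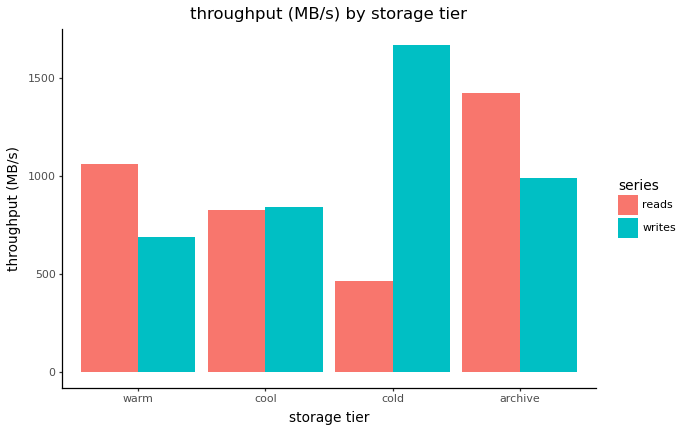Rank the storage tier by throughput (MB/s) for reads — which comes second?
warm

Top 3 for reads: archive ≈ 1400, warm ≈ 1000, cool ≈ 800.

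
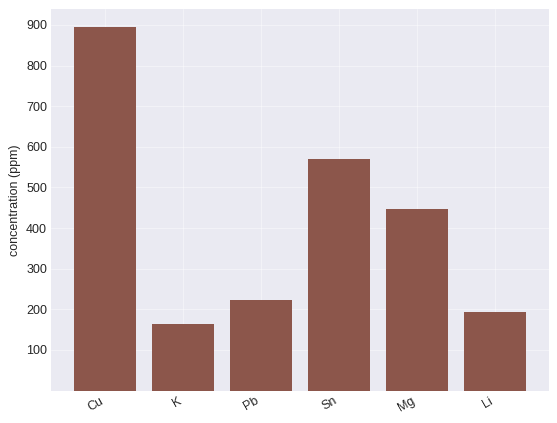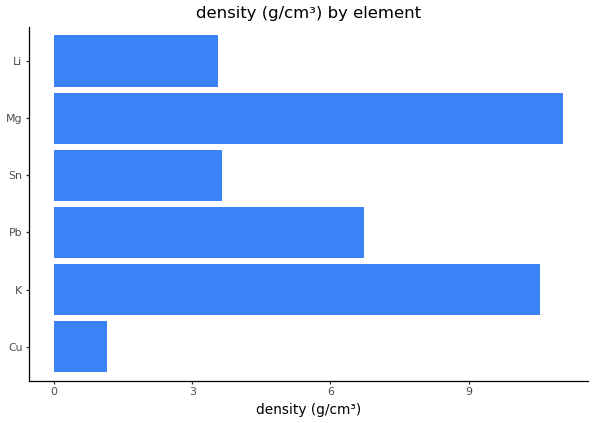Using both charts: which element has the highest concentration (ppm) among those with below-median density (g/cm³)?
Chart 2 median density (g/cm³) ≈ 6; below-median elements: Cu, Sn, Li. Among those, Cu has the highest concentration (ppm) (≈ 900).

Cu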